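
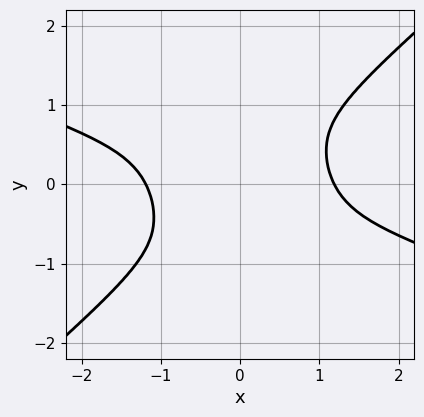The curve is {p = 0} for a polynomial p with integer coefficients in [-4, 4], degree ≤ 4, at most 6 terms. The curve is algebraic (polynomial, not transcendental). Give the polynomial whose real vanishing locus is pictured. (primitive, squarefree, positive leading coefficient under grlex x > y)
x^4 + 2*x^3*y - 2*x^2*y^2 - 2*y^4 - 2

deg p = 4. No degree-3 curve has this shape.
From the axis intercepts and sections: it misses every integer gridline on the y-axis.
Assembling these constraints gives the stated polynomial.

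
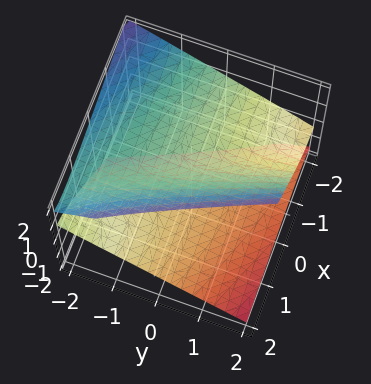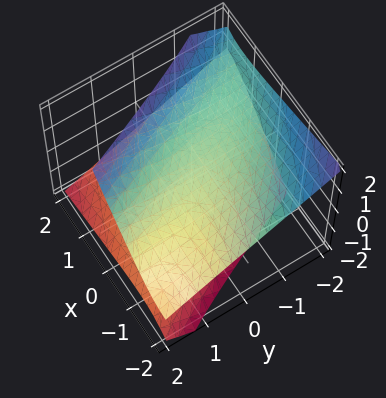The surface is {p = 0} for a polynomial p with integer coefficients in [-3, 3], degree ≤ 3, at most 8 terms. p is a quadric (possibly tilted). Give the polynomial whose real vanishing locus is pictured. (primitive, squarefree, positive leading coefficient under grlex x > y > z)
x^2 + 3*x*y + 3*x*z + y^2 - 3*z^2 + 2

1. I count 2 distinct pieces. Treating them together as one polynomial.
2. The degree is 2 — no degree-1 surface has this shape.
3. From the axis intercepts and sections: the surface avoids every integer x-axis point in the box; it misses every integer gridline on the y-axis.
4. Matching integer coefficients to the picture gives p.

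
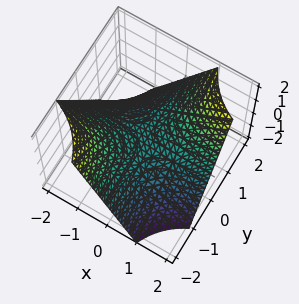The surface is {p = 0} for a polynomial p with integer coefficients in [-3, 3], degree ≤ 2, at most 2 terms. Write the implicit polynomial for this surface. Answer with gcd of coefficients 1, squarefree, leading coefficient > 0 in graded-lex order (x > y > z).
1. Degree: a saddle surface; a quadric, so deg p = 2.
2. Checking where it meets the axes: the visible y-axis segment lies entirely on the surface; one z-axis crossing is at z = 0; every point of the x-axis in the box is on the surface.
3. These observations pin down the coefficients.

x*y - z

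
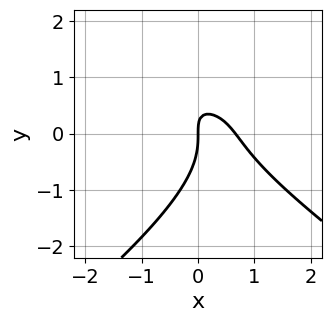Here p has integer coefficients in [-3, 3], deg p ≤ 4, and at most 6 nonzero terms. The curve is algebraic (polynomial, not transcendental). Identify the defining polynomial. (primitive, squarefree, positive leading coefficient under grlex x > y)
x^2*y - 2*y^3 - 3*x^2 - 3*x*y + 2*x

The degree is 3 — no degree-2 curve has this shape.
Against the integer gridlines: it crosses the x-axis at the gridline x = 0; one y-axis crossing is at y = 0.
These observations pin down the coefficients.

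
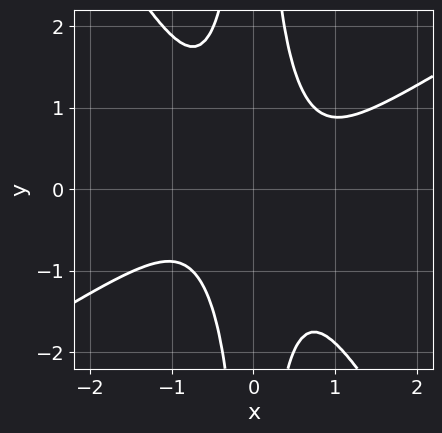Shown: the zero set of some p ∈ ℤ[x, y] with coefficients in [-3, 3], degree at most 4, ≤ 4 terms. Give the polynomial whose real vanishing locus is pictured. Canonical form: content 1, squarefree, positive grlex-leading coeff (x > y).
3*x^4 - 3*x^3*y - 3*x^2*y^2 + 2

1. Degree: the shape is more complex than any degree-3 curve, so deg p = 4.
2. Checking where it meets the axes: the curve avoids every integer x-axis point in the box; it misses every integer gridline on the y-axis.
3. Together with the visible shape, these determine p as stated.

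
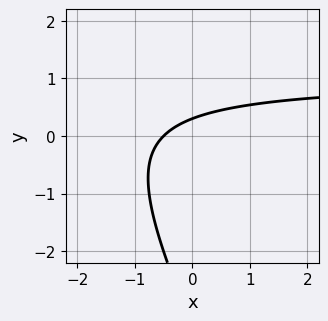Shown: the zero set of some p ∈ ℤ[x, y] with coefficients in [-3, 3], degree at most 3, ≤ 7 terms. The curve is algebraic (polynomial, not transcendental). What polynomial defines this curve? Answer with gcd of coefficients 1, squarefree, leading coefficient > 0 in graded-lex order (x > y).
1. The degree is 2 — the shape is more complex than any degree-1 curve.
2. The integer polynomial consistent with all of this is the stated p.

2*x*y + y^2 - 2*x + 3*y - 1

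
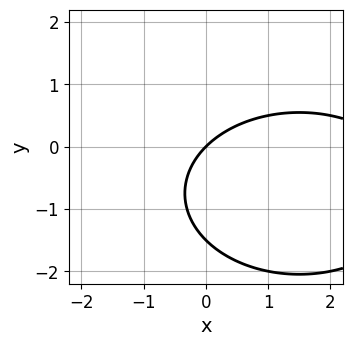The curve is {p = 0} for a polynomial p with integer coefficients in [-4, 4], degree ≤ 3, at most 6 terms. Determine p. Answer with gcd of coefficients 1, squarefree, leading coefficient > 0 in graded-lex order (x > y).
x^2 + 2*y^2 - 3*x + 3*y

(a) The degree is 2 — the shape is more complex than any degree-1 curve.
(b) From the axis intercepts and sections: it meets the y-axis at y = 0 (among the integer gridlines); it meets the x-axis at x = 0 (among the integer gridlines).
(c) Fitting integer coefficients to these (and the overall shape) gives p.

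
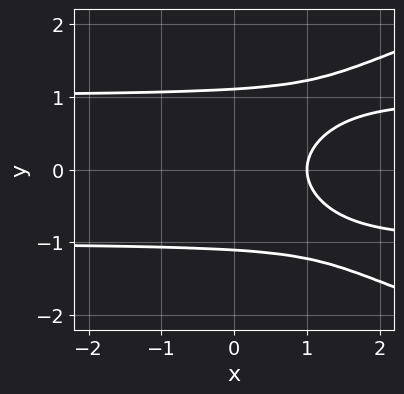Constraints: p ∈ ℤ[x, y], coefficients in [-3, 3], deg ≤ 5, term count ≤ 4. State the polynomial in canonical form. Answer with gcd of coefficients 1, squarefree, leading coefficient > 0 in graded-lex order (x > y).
deg p = 4.
Symmetries: it's symmetric under y → −y, forcing even powers of y.
From the axis intercepts and sections: it meets the x-axis at x = 1 (among the integer gridlines).
Solving for integer coefficients yields p as stated.

2*y^4 - 3*x*y^2 + 3*x - 3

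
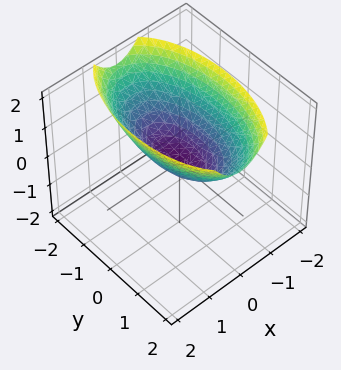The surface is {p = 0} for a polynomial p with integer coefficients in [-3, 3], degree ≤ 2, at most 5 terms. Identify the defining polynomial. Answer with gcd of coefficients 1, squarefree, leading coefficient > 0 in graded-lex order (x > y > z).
3*x^2 + y^2 - 3*z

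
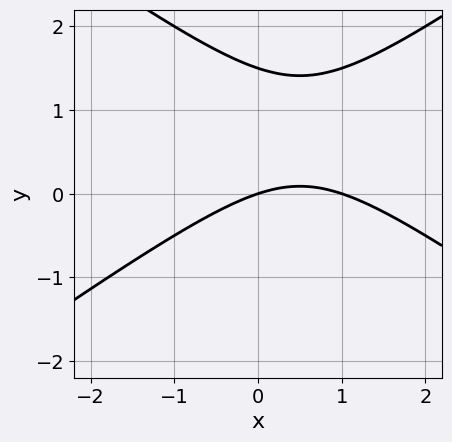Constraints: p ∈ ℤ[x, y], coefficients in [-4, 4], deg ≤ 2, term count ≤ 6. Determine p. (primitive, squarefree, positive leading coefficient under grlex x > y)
The degree is 2 — no degree-1 curve has this shape.
Observable constraints: it meets the y-axis at y = 0 (among the integer gridlines); the x-axis gridline crossings are at x ∈ {0, 1}.
Assembling these constraints gives the stated polynomial.

x^2 - 2*y^2 - x + 3*y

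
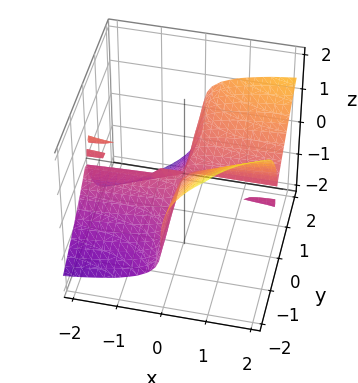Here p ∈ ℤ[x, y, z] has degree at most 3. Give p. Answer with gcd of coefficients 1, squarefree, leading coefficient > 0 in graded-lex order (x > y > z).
(a) Degree: a generic line meets the surface in up to 3 points, so deg p = 3.
(b) From the axis intercepts and sections: every point of the y-axis in the box is on the surface; the visible x-axis segment lies entirely on the surface; one z-axis crossing is at z = 0.
(c) Together with the visible shape, these determine p as stated.

x*y^2 - x*y*z - z^3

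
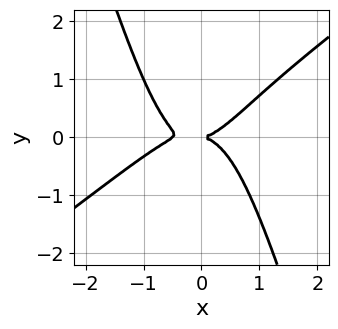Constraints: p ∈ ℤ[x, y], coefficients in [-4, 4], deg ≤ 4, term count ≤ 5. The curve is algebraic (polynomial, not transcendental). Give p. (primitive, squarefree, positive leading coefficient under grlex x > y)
1. Degree: the shape is more complex than any degree-3 curve, so deg p = 4.
2. From the axis intercepts and sections: one x-axis crossing is at x = 0; it crosses the y-axis at the gridline y = 0.
3. These observations pin down the coefficients.

2*x^4 - 2*x^3*y - x^2*y^2 + x^3 - 2*y^2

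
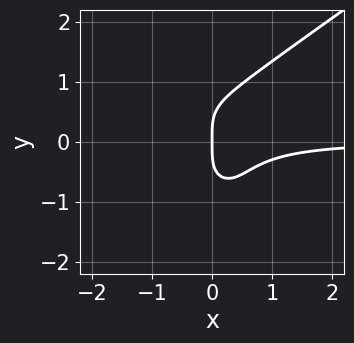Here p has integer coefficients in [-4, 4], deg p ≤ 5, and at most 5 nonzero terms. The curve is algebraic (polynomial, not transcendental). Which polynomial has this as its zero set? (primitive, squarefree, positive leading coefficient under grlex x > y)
x^3*y - x^2*y^2 - y^4 + 2*x^2*y + x

First, the degree is 4 — no degree-3 curve has this shape.
Then, reading off the gridlines: one y-axis crossing is at y = 0; it crosses the x-axis at the gridline x = 0.
Finally, matching integer coefficients to the picture gives p.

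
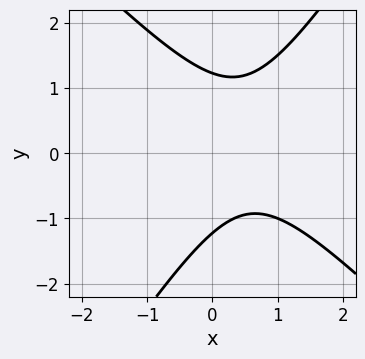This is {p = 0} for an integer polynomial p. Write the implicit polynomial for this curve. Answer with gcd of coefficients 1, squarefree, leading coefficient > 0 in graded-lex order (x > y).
(a) The degree is 2 — no degree-1 curve has this shape.
(b) Checking where it meets the axes: no x-intercept at any integer in the box.
(c) Matching integer coefficients to the picture gives p.

3*x^2 + x*y - 2*y^2 - 3*x + 3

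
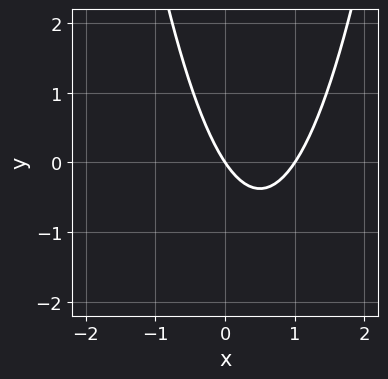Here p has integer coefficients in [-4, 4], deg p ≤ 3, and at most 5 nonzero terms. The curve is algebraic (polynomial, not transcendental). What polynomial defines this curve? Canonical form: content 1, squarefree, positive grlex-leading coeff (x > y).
First, the degree is 2 — the shape is more complex than any degree-1 curve.
Then, observable constraints: the x-axis gridline crossings are at x ∈ {0, 1}; it crosses the y-axis at the gridline y = 0.
Finally, together with the visible shape, these determine p as stated.

3*x^2 - 3*x - 2*y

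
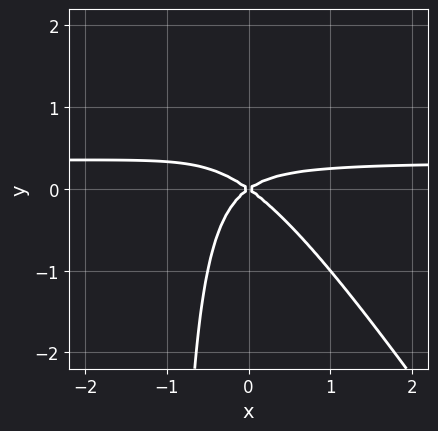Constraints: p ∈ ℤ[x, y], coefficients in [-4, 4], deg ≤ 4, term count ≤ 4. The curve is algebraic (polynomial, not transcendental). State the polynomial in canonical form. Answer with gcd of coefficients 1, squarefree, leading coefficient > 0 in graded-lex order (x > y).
3*x^2*y + 2*x*y^2 - x^2 + 2*y^2

1. deg p = 3. No degree-2 curve has this shape.
2. Observable constraints: it crosses the x-axis at the gridline x = 0; it meets the y-axis at y = 0 (among the integer gridlines).
3. Fitting integer coefficients to these (and the overall shape) gives p.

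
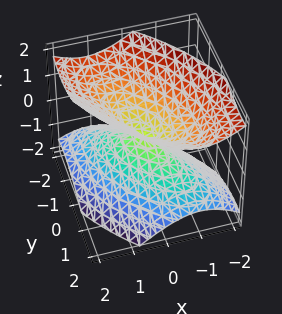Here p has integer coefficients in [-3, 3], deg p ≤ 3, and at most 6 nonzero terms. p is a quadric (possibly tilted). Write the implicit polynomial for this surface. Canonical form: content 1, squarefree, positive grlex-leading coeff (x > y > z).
3*x^2 + 3*x*y + 2*y^2 - 3*z^2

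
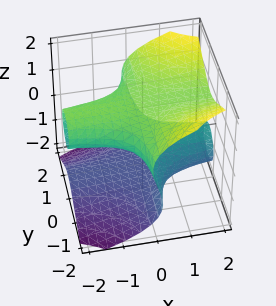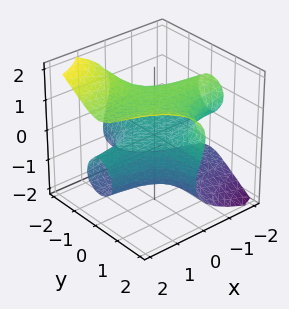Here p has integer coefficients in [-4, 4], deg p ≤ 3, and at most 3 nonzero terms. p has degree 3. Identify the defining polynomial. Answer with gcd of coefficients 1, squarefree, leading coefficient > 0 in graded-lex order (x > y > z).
2*x*y^2 - 2*z^3 + 3*z

First, deg p = 3. No degree-2 surface has this shape.
Next, reading off the gridlines: every point of the y-axis in the box is on the surface; one z-axis crossing is at z = 0.
Finally, matching integer coefficients to the picture gives p. Check: (2, 0, 0) on the x-axis lies on the surface, and p(2, 0, 0) = 0. ✓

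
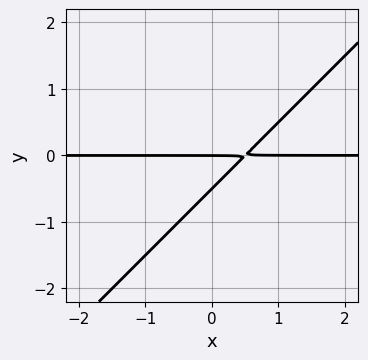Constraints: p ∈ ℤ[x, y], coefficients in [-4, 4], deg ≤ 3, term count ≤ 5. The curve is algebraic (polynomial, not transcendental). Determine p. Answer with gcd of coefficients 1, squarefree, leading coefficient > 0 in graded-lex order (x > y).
First, degree: a generic line meets the curve in up to 2 points, so deg p = 2.
Next, reading off the gridlines: the visible x-axis segment lies entirely on the curve; it meets the y-axis at y = 0 (among the integer gridlines).
Finally, the integer polynomial consistent with all of this is the stated p.

2*x*y - 2*y^2 - y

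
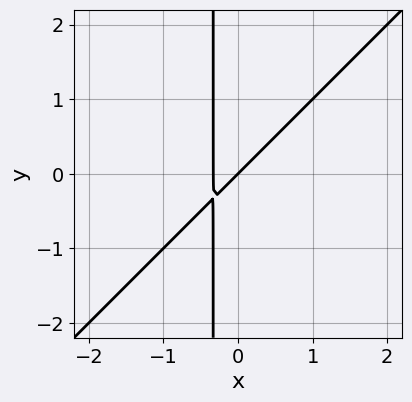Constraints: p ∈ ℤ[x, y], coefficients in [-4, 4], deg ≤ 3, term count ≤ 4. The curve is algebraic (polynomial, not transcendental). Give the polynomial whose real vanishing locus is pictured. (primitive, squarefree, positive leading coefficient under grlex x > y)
3*x^2 - 3*x*y + x - y

First, degree: the shape is more complex than any degree-1 curve, so deg p = 2.
Then, from the axis intercepts and sections: it meets the x-axis at x = 0 (among the integer gridlines); it meets the y-axis at y = 0 (among the integer gridlines).
Finally, assembling these constraints gives the stated polynomial.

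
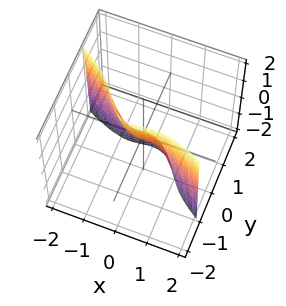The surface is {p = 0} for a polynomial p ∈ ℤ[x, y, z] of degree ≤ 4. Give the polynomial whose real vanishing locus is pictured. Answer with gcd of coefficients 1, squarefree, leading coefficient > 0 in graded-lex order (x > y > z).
2*x^3 + 3*x^2*y + 3*y^3 + y + z

Degree: no degree-2 surface has this shape, so deg p = 3.
Observable constraints: it crosses the y-axis at the gridline y = 0; one x-axis crossing is at x = 0; it meets the z-axis at z = 0 (among the integer gridlines).
Assembling these constraints gives the stated polynomial.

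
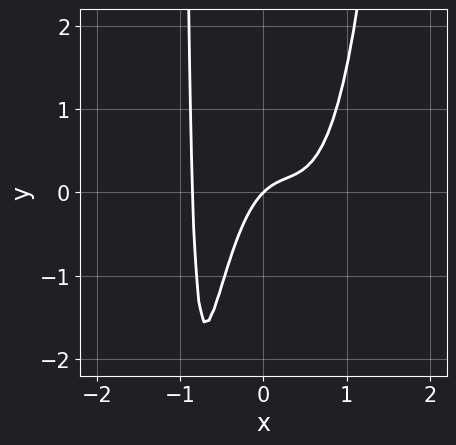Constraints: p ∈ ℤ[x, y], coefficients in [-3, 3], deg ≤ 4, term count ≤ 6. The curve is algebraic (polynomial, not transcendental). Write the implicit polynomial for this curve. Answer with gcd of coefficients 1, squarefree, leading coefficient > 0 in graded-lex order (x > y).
3*x^4 - x^2 - x*y + x - y

(a) deg p = 4. No degree-3 curve has this shape.
(b) Reading off the gridlines: it crosses the y-axis at the gridline y = 0; it crosses the x-axis at the gridline x = 0.
(c) The integer polynomial consistent with all of this is the stated p.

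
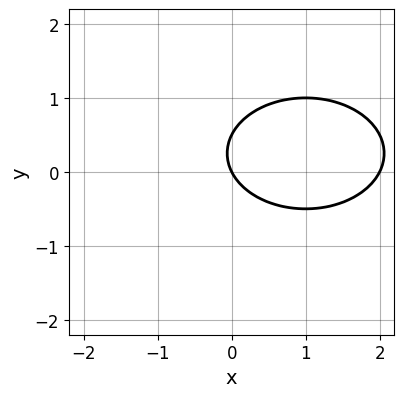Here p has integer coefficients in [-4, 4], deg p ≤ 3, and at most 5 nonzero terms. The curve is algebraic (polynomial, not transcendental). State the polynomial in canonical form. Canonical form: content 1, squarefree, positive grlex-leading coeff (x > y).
x^2 + 2*y^2 - 2*x - y

1. Degree: a generic line meets the curve in up to 2 points, so deg p = 2.
2. Checking where it meets the axes: it crosses the y-axis at the gridline y = 0; among the integer gridlines, it crosses the x-axis at x ∈ {0, 2}.
3. Solving for integer coefficients yields p as stated.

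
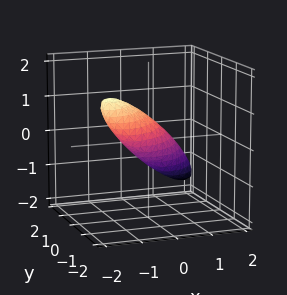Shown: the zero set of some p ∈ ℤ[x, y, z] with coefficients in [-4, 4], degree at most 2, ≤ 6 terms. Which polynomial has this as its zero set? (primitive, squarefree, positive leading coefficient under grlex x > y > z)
2*x^2 - 2*x*y + 3*x*z + 2*y^2 + 2*z^2 - 1

1. deg p = 2. No degree-1 surface has this shape.
2. Solving for integer coefficients yields p as stated.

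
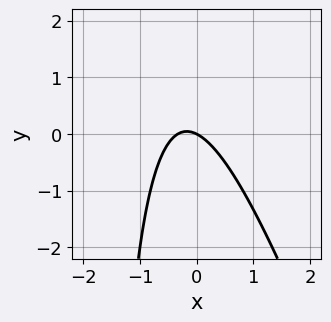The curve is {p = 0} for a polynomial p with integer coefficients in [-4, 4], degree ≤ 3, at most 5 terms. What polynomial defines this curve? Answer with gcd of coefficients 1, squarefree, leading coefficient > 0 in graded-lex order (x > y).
1. The degree is 2 — a generic line meets the curve in up to 2 points.
2. Reading off the gridlines: it crosses the x-axis at the gridline x = 0; it meets the y-axis at y = 0 (among the integer gridlines).
3. These observations pin down the coefficients.

3*x^2 + x*y + x + 2*y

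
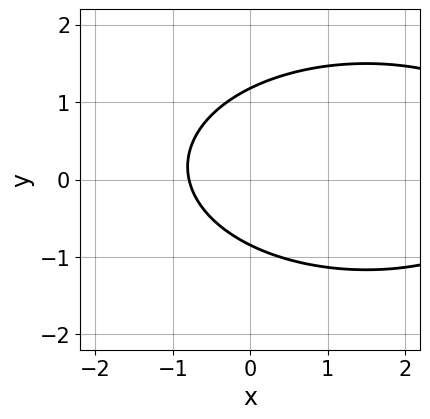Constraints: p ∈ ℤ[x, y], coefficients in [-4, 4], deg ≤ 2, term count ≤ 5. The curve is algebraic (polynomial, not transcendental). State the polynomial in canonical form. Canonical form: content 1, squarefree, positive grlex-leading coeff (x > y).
x^2 + 3*y^2 - 3*x - y - 3

First, the degree is 2 — no degree-1 curve has this shape.
Finally, the integer polynomial consistent with all of this is the stated p.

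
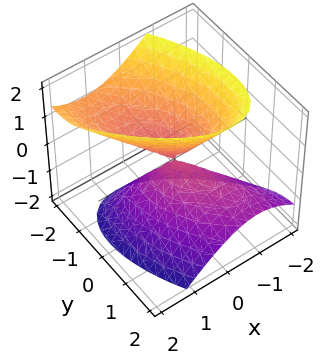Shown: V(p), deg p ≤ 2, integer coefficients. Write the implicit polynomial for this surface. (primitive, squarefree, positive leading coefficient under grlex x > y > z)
3*x^2 + 3*x*y + 2*y^2 + 2*y*z - 2*z^2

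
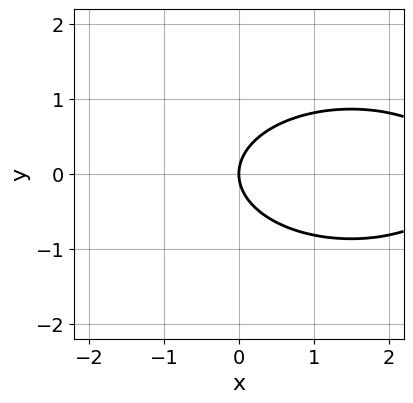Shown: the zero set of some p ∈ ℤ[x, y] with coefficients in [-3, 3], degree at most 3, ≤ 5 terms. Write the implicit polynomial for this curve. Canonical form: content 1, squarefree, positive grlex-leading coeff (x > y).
x^2 + 3*y^2 - 3*x

Degree: the shape is more complex than any degree-1 curve, so deg p = 2.
Symmetries: it's symmetric under y → −y, forcing even powers of y.
From the axis intercepts and sections: it crosses the y-axis at the gridline y = 0; it meets the x-axis at x = 0 (among the integer gridlines).
Matching integer coefficients to the picture gives p.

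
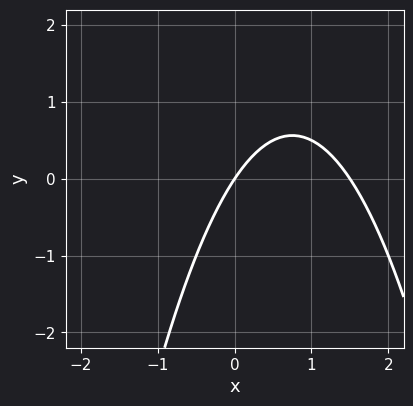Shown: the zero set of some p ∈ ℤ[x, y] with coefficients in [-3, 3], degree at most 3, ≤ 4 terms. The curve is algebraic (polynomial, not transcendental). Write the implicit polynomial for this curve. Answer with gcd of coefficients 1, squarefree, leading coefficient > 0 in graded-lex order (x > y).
2*x^2 - 3*x + 2*y

First, the degree is 2 — the shape is more complex than any degree-1 curve.
Then, against the integer gridlines: one y-axis crossing is at y = 0; one x-axis crossing is at x = 0.
Finally, these observations pin down the coefficients.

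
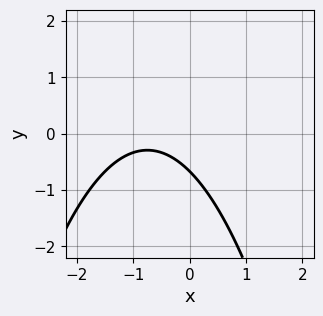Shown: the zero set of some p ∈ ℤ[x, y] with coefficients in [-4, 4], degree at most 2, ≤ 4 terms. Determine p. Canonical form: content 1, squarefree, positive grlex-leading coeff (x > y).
1. The degree is 2 — a generic line meets the curve in up to 2 points.
2. From the axis intercepts and sections: it misses every integer gridline on the x-axis.
3. The integer polynomial consistent with all of this is the stated p.

2*x^2 + 3*x + 3*y + 2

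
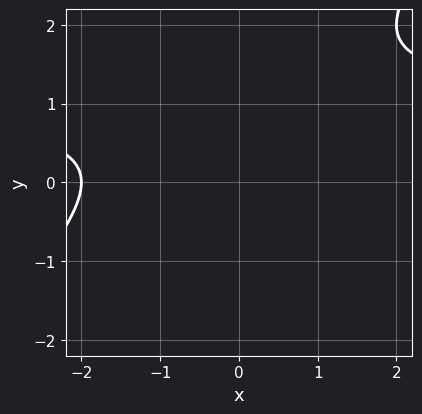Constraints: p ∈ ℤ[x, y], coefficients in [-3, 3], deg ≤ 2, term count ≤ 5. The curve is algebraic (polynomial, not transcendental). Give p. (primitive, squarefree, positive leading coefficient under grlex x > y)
x*y - y^2 - x + 2*y - 2

First, deg p = 2. No degree-1 curve has this shape.
Then, against the integer gridlines: the curve avoids every integer y-axis point in the box; it meets the x-axis at x = -2 (among the integer gridlines).
Finally, assembling these constraints gives the stated polynomial.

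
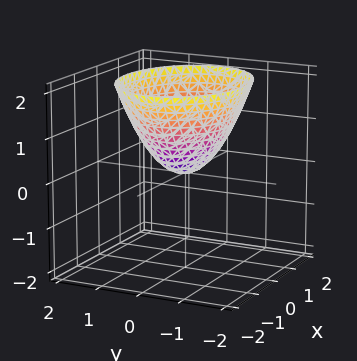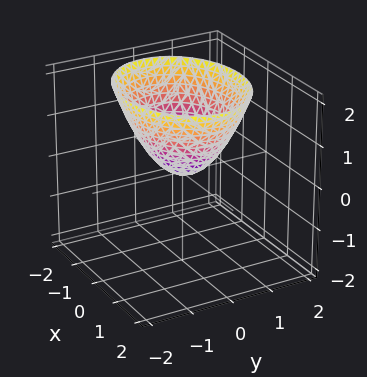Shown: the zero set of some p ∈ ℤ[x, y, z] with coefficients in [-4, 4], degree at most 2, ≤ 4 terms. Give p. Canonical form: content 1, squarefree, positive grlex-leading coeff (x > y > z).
(a) The degree is 2 — a paraboloid; a quadric.
(b) Symmetries: the x ↦ −x reflection is a symmetry, so x appears only in even powers; mirror symmetry y ↦ −y ⇒ only even powers of y.
(c) Checking where it meets the axes: it crosses the z-axis at the gridline z = 0; it meets the x-axis at x = 0 (among the integer gridlines); it crosses the y-axis at the gridline y = 0.
(d) Matching integer coefficients to the picture gives p.

2*x^2 + 3*y^2 - 3*z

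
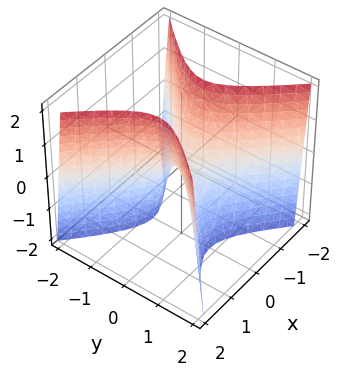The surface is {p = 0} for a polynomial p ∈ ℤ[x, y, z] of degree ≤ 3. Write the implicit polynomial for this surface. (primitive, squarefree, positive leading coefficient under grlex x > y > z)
deg p = 2. A hyperbolic paraboloid; a quadric.
Symmetries: mirror symmetry x ↦ −x ⇒ only even powers of x; mirror symmetry y ↦ −y ⇒ only even powers of y.
From the axis intercepts and sections: it meets the y-axis at y = 0 (among the integer gridlines); it meets the x-axis at x = 0 (among the integer gridlines).
The integer polynomial consistent with all of this is the stated p.

3*x^2 - 3*y^2 - z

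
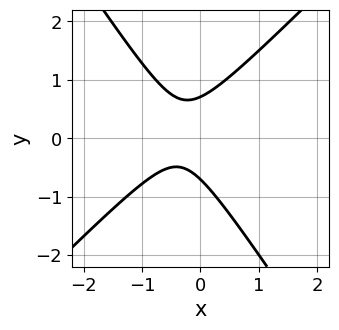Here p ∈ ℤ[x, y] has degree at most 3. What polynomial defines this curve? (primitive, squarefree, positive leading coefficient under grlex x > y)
3*x^2 - x*y - 2*y^2 + 2*x + 1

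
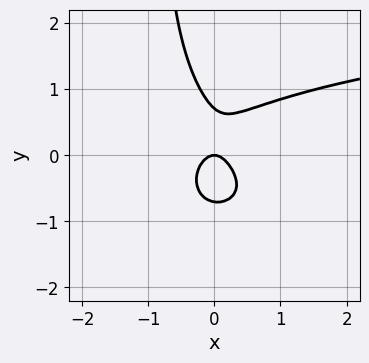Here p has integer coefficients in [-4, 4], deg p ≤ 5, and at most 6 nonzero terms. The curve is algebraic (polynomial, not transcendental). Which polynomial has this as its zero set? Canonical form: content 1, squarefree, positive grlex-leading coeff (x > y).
2*x*y^3 + 2*x*y^2 + 2*y^3 - 3*x^2 - y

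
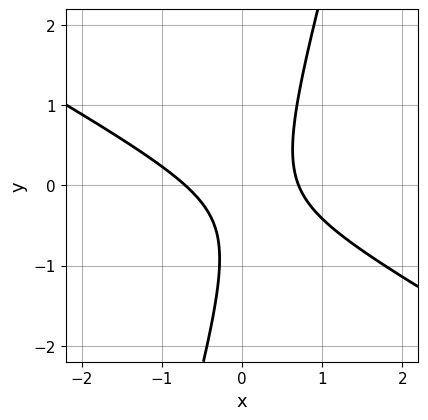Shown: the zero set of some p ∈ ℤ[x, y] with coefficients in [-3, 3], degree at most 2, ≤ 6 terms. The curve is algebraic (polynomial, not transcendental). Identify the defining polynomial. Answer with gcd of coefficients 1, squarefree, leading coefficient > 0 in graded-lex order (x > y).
2*x^2 + 3*x*y - y^2 - y - 1

(a) Degree: the shape is more complex than any degree-1 curve, so deg p = 2.
(b) Checking where it meets the axes: the curve avoids every integer y-axis point in the box.
(c) Fitting integer coefficients to these (and the overall shape) gives p.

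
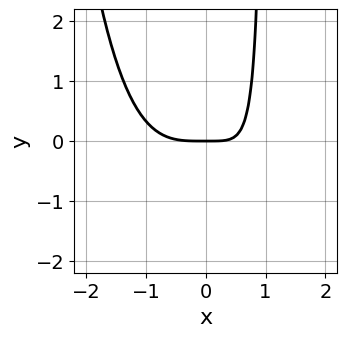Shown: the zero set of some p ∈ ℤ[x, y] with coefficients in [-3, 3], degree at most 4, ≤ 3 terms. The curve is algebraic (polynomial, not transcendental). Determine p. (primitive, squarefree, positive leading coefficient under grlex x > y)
First, deg p = 4. No degree-3 curve has this shape.
Next, against the integer gridlines: it crosses the y-axis at the gridline y = 0; it meets the x-axis at x = 0 (among the integer gridlines).
Finally, assembling these constraints gives the stated polynomial.

2*x^4 + 3*x*y - 3*y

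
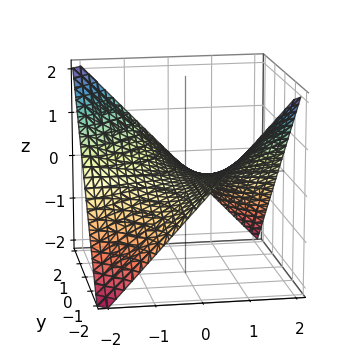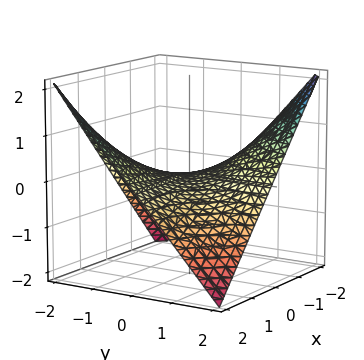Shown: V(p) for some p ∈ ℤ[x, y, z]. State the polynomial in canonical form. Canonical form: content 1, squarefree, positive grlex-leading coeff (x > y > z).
x*y + 2*z

deg p = 2. A saddle surface; a quadric.
From the axis intercepts and sections: every point of the x-axis in the box is on the surface; every point of the y-axis in the box is on the surface; one z-axis crossing is at z = 0.
The integer polynomial consistent with all of this is the stated p.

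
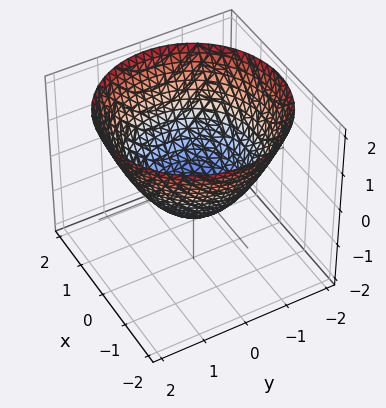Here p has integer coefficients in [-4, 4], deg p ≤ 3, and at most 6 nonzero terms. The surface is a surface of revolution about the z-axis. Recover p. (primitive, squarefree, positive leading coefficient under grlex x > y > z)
The degree is 2 — the shape is more complex than any degree-1 surface.
Symmetry: every cross-section ⟂ z is a circle, so x, y appear only via x² + y².
Reading off the gridlines: the y-axis gridline crossings are at y ∈ {-1, 1}; among the integer gridlines, it crosses the x-axis at x ∈ {-1, 1}; a circular section at z = 1 has radius between 1 and 2.
Putting this together gives p.

2*x^2 + 2*y^2 - 3*z - 2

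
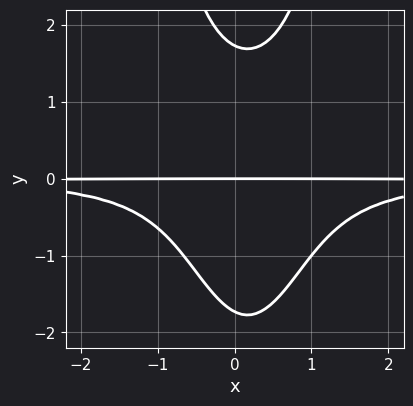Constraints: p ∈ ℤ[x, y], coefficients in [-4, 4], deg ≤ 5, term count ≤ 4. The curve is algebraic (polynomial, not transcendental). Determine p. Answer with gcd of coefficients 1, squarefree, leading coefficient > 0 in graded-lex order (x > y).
3*x^2*y^2 - x*y^2 - y^3 + 3*y

(a) Degree: a generic line meets the curve in up to 4 points, so deg p = 4.
(b) Reading off the gridlines: it crosses the y-axis at the gridline y = 0; the visible x-axis segment lies entirely on the curve.
(c) Assembling these constraints gives the stated polynomial.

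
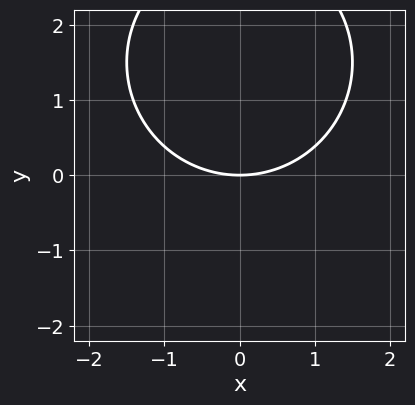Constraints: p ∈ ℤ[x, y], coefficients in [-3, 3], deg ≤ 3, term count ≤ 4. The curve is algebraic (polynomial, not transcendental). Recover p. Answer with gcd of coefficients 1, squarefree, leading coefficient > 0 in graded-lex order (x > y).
deg p = 2. A generic line meets the curve in up to 2 points.
Symmetries: the x ↦ −x reflection is a symmetry, so x appears only in even powers.
Checking where it meets the axes: it crosses the y-axis at the gridline y = 0; it crosses the x-axis at the gridline x = 0.
Putting this together gives p.

x^2 + y^2 - 3*y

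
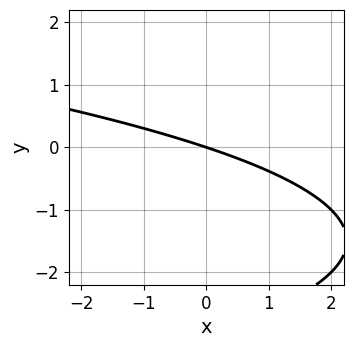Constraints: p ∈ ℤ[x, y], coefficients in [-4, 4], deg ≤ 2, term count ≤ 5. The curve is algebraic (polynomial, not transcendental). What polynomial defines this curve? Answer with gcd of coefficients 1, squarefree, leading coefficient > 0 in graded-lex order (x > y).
y^2 + x + 3*y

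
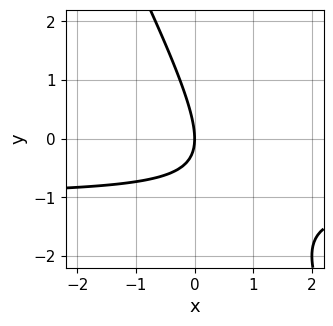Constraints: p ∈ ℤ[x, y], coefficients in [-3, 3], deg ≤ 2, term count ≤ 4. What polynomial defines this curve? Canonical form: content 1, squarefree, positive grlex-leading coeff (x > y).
2*x*y + y^2 + 2*x

First, degree: a generic line meets the curve in up to 2 points, so deg p = 2.
Next, against the integer gridlines: one y-axis crossing is at y = 0; one x-axis crossing is at x = 0.
Finally, together with the visible shape, these determine p as stated.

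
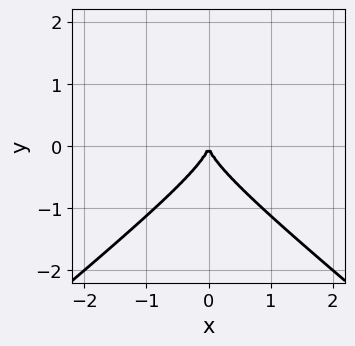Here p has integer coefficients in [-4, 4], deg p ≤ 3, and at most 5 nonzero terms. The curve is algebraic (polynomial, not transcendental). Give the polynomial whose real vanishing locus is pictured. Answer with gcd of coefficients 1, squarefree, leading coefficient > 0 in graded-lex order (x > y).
1. Degree: no degree-2 curve has this shape, so deg p = 3.
2. Symmetries: mirror symmetry x ↦ −x ⇒ only even powers of x.
3. Observable constraints: it meets the y-axis at y = 0 (among the integer gridlines); it meets the x-axis at x = 0 (among the integer gridlines).
4. Together with the visible shape, these determine p as stated.

2*x^2*y - 3*y^3 - 2*x^2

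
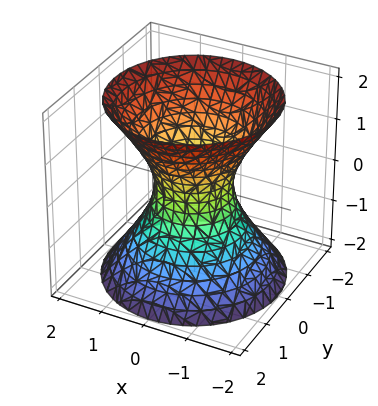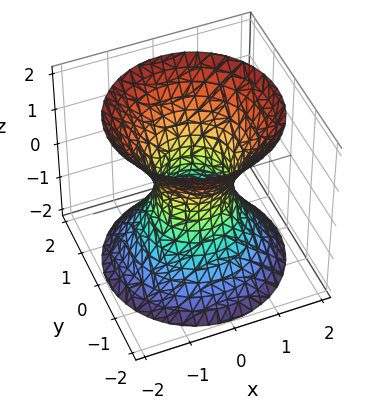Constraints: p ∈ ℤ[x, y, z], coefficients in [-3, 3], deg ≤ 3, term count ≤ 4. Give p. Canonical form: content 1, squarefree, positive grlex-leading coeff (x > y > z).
3*x^2 + 3*y^2 - 2*z^2 - 2

1. deg p = 2. An hourglass — one-sheet hyperboloid; a quadric.
2. Symmetries: the z ↦ −z reflection is a symmetry, so z appears only in even powers; rotational symmetry about the z-axis ⇒ p depends on x, y only through x² + y².
3. From the visible intercepts: a circular section at z = -1 has radius between 1 and 2; it misses every integer gridline on the z-axis.
4. Solving for integer coefficients yields p as stated.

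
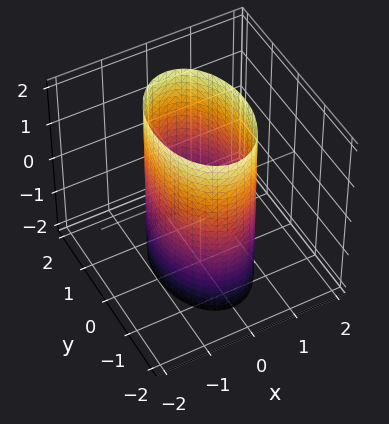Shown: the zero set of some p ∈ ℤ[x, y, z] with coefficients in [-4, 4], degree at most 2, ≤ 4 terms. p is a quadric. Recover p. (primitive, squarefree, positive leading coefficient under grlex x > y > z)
2*x^2 + y^2 - 2

(a) Degree: constant cross-section along one axis; a quadric, so deg p = 2.
(b) Symmetries: it's symmetric under x → −x, forcing even powers of x; it's symmetric under y → −y, forcing even powers of y; mirror symmetry z ↦ −z ⇒ only even powers of z.
(c) Against the integer gridlines: the surface avoids every integer z-axis point in the box; the x-axis gridline crossings are at x ∈ {-1, 1}.
(d) Assembling these constraints gives the stated polynomial.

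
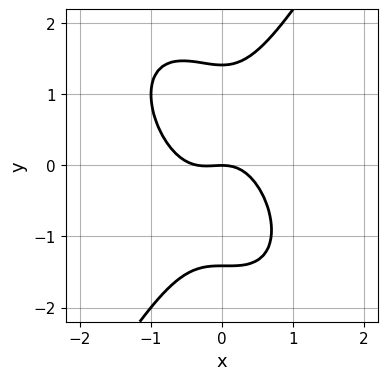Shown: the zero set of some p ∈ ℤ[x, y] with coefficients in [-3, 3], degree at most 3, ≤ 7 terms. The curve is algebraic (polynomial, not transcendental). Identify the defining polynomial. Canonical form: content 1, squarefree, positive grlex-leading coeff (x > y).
(a) deg p = 3.
(b) From the visible intercepts: it crosses the x-axis at the gridline x = 0; it crosses the y-axis at the gridline y = 0.
(c) Assembling these constraints gives the stated polynomial.

3*x^3 + x^2*y - y^3 + x^2 + 2*y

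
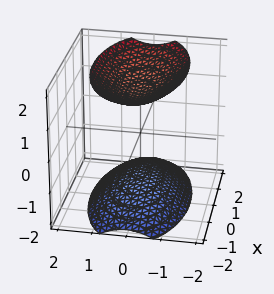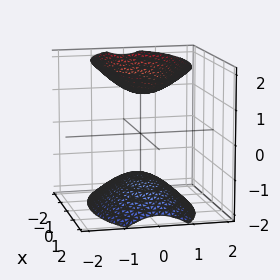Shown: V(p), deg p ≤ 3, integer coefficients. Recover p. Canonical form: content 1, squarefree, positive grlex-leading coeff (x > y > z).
x^2 + 3*y^2 - 2*z^2 + 3

There are 2 components.
deg p = 2.
Symmetries: it's symmetric under z → −z, forcing even powers of z; mirror symmetry x ↦ −x ⇒ only even powers of x; it's symmetric under y → −y, forcing even powers of y.
Checking where it meets the axes: it misses every integer gridline on the y-axis; it misses every integer gridline on the x-axis.
These observations pin down the coefficients.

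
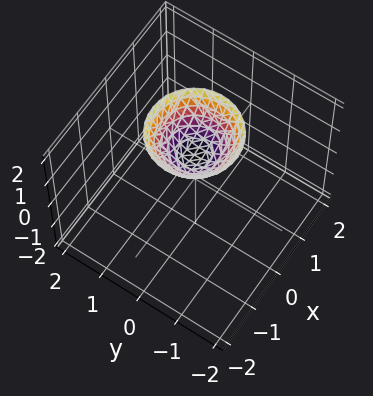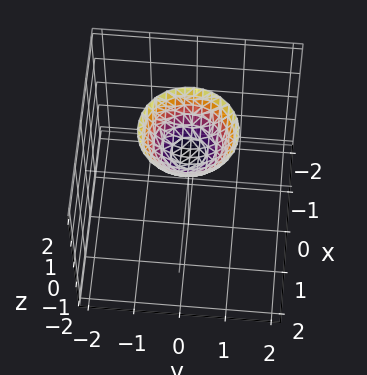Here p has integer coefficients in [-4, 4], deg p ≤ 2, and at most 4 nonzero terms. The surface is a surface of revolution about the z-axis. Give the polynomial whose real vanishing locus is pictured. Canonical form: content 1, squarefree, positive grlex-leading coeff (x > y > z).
x^2 + y^2 - z + 1

deg p = 2.
Symmetries: rotational symmetry about the z-axis ⇒ p depends on x, y only through x² + y².
Checking where it meets the axes: it misses every integer gridline on the x-axis; no y-intercept at any integer in the box; one z-axis crossing is at z = 1; a circular section at z = 2 has radius exactly 1.
These observations pin down the coefficients.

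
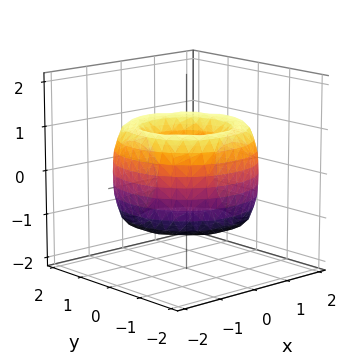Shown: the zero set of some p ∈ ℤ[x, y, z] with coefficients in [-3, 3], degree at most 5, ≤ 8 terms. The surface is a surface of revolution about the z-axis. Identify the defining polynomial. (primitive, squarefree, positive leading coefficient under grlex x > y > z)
1. Degree: no degree-3 surface has this shape, so deg p = 4.
2. Symmetries: the z-axis is an axis of rotation, so x and y enter only as x² + y².
3. From the visible intercepts: a circular section at z = 0 has radius between 0 and 1; it misses every integer gridline on the z-axis.
4. Putting this together gives p.

x^4 + 2*x^2*y^2 + y^4 - 3*x^2 - 3*y^2 + z^2 + 1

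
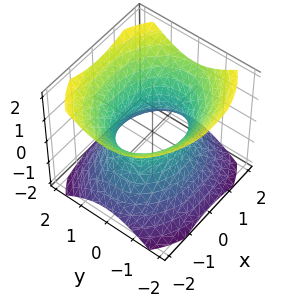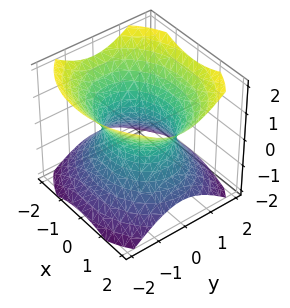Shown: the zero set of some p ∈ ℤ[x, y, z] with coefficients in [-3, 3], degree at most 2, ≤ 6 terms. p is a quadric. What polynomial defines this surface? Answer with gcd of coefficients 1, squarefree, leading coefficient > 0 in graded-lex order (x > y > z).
2*x^2 + 3*y^2 - 3*z^2 - 3

deg p = 2. An hourglass — one-sheet hyperboloid; a quadric.
Symmetries: the x ↦ −x reflection is a symmetry, so x appears only in even powers; the z ↦ −z reflection is a symmetry, so z appears only in even powers; mirror symmetry y ↦ −y ⇒ only even powers of y.
Observable constraints: among the integer gridlines, it crosses the y-axis at y ∈ {-1, 1}; no z-intercept at any integer in the box.
Assembling these constraints gives the stated polynomial.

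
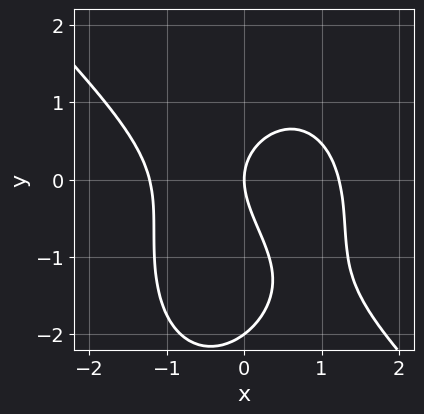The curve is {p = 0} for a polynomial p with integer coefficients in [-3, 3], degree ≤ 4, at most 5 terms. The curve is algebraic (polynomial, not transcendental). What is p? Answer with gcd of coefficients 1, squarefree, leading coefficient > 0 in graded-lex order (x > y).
2*x^3 + x^2*y + y^3 + 2*y^2 - 3*x

1. The degree is 3 — no degree-2 curve has this shape.
2. From the axis intercepts and sections: the y-axis gridline crossings are at y ∈ {-2, 0}; it crosses the x-axis at the gridline x = 0.
3. These observations pin down the coefficients.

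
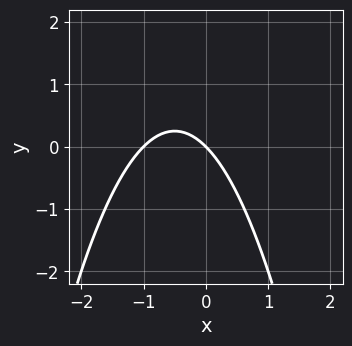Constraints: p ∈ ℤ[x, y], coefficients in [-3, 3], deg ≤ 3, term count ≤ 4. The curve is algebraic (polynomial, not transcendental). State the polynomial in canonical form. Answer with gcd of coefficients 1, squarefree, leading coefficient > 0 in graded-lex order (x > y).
First, degree: a generic line meets the curve in up to 2 points, so deg p = 2.
Next, from the axis intercepts and sections: among the integer gridlines, it crosses the x-axis at x ∈ {-1, 0}; it crosses the y-axis at the gridline y = 0.
Finally, fitting integer coefficients to these (and the overall shape) gives p.

x^2 + x + y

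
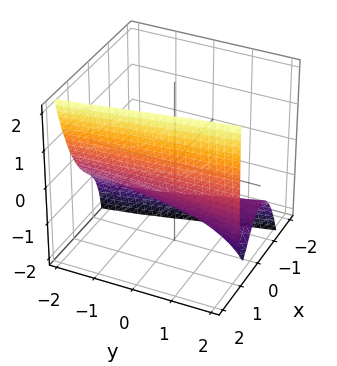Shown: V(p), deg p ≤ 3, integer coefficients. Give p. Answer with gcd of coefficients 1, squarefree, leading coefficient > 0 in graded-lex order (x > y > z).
3*x^3 + x*y*z - 2*z - 2

First, degree: a generic line meets the surface in up to 3 points, so deg p = 3.
Then, from the visible intercepts: it misses every integer gridline on the y-axis; one z-axis crossing is at z = -1.
Finally, putting this together gives p.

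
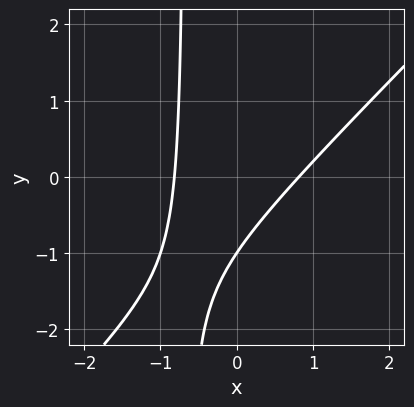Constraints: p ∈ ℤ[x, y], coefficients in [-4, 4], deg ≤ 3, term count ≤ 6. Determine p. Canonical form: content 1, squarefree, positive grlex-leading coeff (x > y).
1. Degree: the shape is more complex than any degree-1 curve, so deg p = 2.
2. Reading off the gridlines: it meets the y-axis at y = -1 (among the integer gridlines).
3. The integer polynomial consistent with all of this is the stated p.

3*x^2 - 3*x*y - 2*y - 2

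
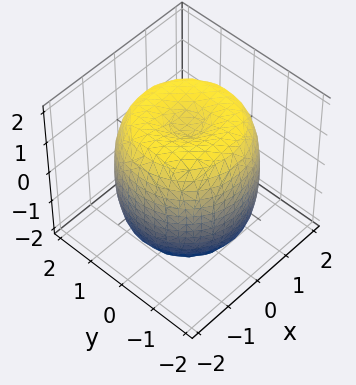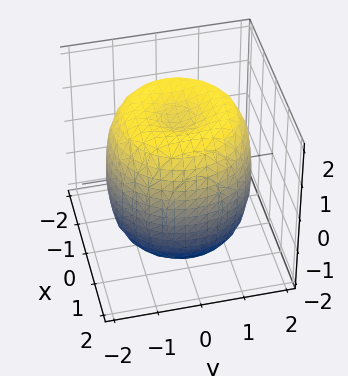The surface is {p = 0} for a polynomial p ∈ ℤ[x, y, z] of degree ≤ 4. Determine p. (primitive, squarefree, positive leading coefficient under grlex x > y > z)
deg p = 4.
Symmetries: the z-axis is an axis of rotation, so x and y enter only as x² + y².
Observable constraints: a circular section at z = -1 has radius between 1 and 2.
Matching integer coefficients to the picture gives p.

x^4 + 2*x^2*y^2 + y^4 - 2*x^2 - 2*y^2 + z^2 - 2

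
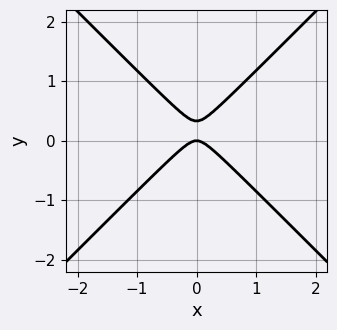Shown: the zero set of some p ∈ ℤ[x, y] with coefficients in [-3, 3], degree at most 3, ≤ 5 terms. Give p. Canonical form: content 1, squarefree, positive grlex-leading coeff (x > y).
First, deg p = 2.
Next, symmetries: it's symmetric under x → −x, forcing even powers of x.
Then, reading off the gridlines: one x-axis crossing is at x = 0; one y-axis crossing is at y = 0.
Finally, assembling these constraints gives the stated polynomial.

3*x^2 - 3*y^2 + y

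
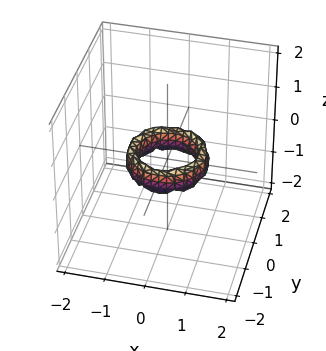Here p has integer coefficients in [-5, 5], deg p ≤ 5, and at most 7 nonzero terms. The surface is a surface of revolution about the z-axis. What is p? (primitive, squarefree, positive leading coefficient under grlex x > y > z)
2*x^4 + 4*x^2*y^2 + 2*y^4 - 3*x^2 - 3*y^2 + z^2 + 1

First, the degree is 4 — no degree-3 surface has this shape.
Then, symmetries: rotational symmetry about the z-axis ⇒ p depends on x, y only through x² + y².
Next, reading off the gridlines: the x-axis gridline crossings are at x ∈ {-1, 1}; it misses every integer gridline on the z-axis; a circular section at z = 0 has radius between 0 and 1; among the integer gridlines, it crosses the y-axis at y ∈ {-1, 1}.
Finally, together with the visible shape, these determine p as stated.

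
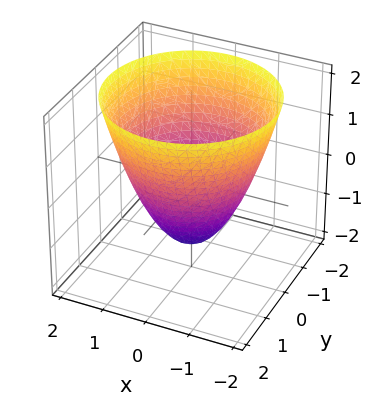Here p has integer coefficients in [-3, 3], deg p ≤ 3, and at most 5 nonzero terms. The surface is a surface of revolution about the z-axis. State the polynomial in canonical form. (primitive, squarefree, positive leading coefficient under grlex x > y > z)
First, the degree is 2 — a generic line meets the surface in up to 2 points.
Next, symmetries: rotational symmetry about the z-axis ⇒ p depends on x, y only through x² + y².
Next, from the axis intercepts and sections: a circular section at z = 0 has radius between 1 and 2.
Finally, the integer polynomial consistent with all of this is the stated p.

2*x^2 + 2*y^2 - 2*z - 3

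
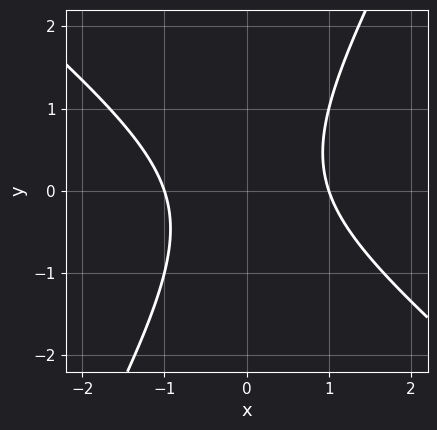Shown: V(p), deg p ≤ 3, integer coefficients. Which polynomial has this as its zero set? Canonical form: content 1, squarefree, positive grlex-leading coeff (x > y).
3*x^2 + 2*x*y - 2*y^2 - 3

The degree is 2 — no degree-1 curve has this shape.
Against the integer gridlines: the x-axis gridline crossings are at x ∈ {-1, 1}; it misses every integer gridline on the y-axis.
These observations pin down the coefficients.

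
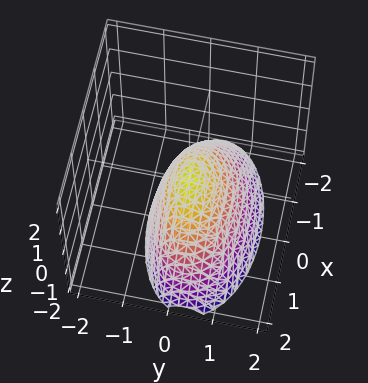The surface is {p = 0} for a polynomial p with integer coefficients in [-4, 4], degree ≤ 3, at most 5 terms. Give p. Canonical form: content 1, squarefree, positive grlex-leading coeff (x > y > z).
x^2 + 3*y^2 + y*z + 2*z

(a) deg p = 2. No degree-1 surface has this shape.
(b) Reading off the gridlines: it meets the x-axis at x = 0 (among the integer gridlines); it crosses the z-axis at the gridline z = 0; it crosses the y-axis at the gridline y = 0.
(c) The integer polynomial consistent with all of this is the stated p.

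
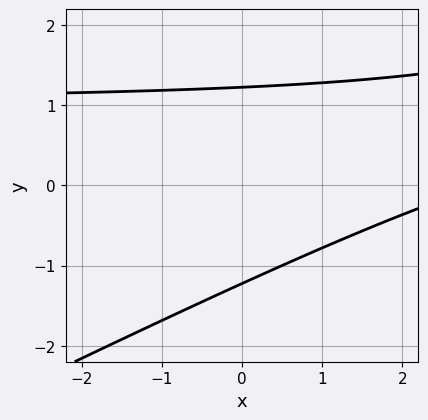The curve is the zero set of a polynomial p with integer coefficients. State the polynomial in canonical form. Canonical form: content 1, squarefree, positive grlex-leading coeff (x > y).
(a) Degree: a generic line meets the curve in up to 2 points, so deg p = 2.
(b) Reading off the gridlines: it misses every integer gridline on the x-axis.
(c) The integer polynomial consistent with all of this is the stated p.

x*y - 2*y^2 - x + 3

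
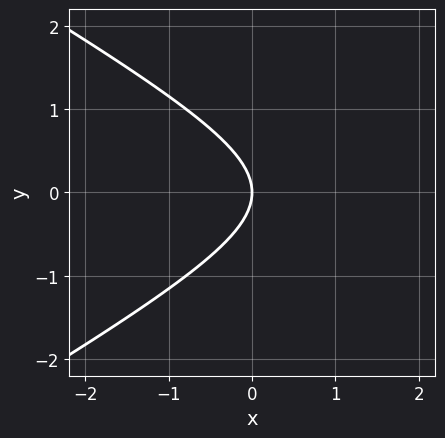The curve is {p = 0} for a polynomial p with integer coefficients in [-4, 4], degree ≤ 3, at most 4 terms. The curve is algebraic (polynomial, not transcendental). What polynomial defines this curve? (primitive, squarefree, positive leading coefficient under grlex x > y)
x^2 - 3*y^2 - 3*x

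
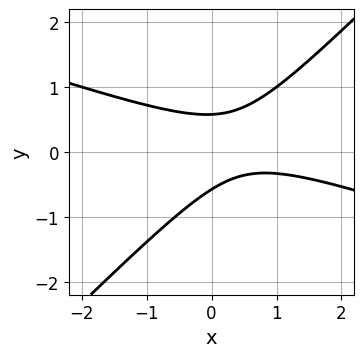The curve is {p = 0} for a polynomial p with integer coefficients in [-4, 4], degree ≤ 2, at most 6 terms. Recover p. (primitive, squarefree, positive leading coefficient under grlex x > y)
(a) deg p = 2.
(b) From the visible intercepts: no x-intercept at any integer in the box.
(c) Putting this together gives p.

x^2 + 2*x*y - 3*y^2 - x + 1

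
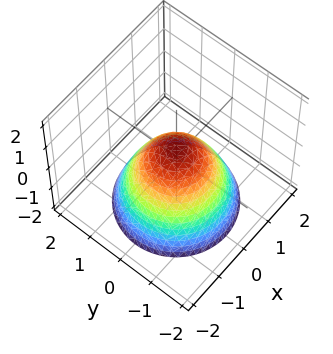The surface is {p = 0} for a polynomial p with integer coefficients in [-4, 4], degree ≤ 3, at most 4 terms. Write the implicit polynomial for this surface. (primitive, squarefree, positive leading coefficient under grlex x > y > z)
(a) The degree is 2 — the shape is more complex than any degree-1 surface.
(b) By symmetry, the z-axis is an axis of rotation, so x and y enter only as x² + y².
(c) From the visible intercepts: a circular section at z = -1 has radius between 1 and 2.
(d) Matching integer coefficients to the picture gives p.

2*x^2 + 2*y^2 + 2*z - 1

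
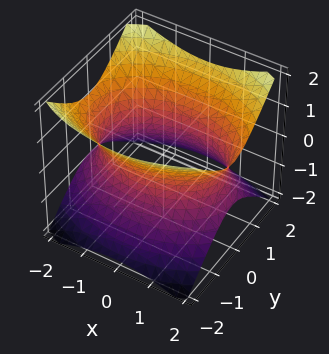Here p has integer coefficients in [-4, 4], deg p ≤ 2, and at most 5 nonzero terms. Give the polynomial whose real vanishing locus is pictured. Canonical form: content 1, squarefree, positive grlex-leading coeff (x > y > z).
1. The degree is 2 — one connected sheet with a waist; a quadric.
2. Symmetries: the y ↦ −y reflection is a symmetry, so y appears only in even powers; it's symmetric under z → −z, forcing even powers of z; it's symmetric under x → −x, forcing even powers of x.
3. Reading off the gridlines: it misses every integer gridline on the z-axis.
4. Putting this together gives p.

x^2 + 2*y^2 - 2*z^2 - 3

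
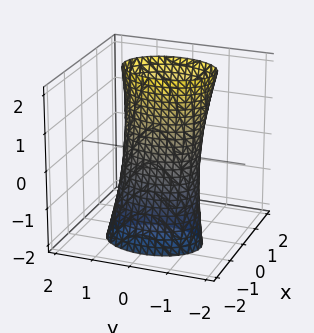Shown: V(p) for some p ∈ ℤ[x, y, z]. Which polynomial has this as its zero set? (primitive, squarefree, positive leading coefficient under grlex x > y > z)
2*x^2 - x*z + y^2 - 1

(a) The degree is 2 — no degree-1 surface has this shape.
(b) From the axis intercepts and sections: no z-intercept at any integer in the box; the y-axis gridline crossings are at y ∈ {-1, 1}.
(c) Together with the visible shape, these determine p as stated.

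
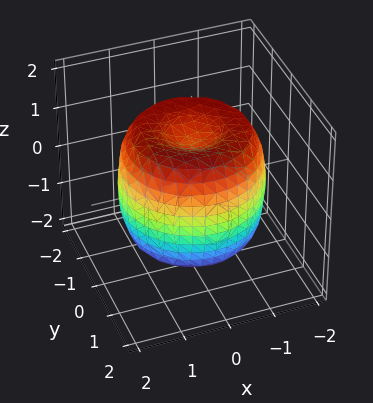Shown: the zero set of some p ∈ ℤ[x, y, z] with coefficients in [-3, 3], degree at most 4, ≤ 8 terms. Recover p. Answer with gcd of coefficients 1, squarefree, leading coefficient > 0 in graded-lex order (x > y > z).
1. The degree is 4 — a generic line meets the surface in up to 4 points.
2. Symmetry: every cross-section ⟂ z is a circle, so x, y appear only via x² + y².
3. Observable constraints: among the integer gridlines, it crosses the z-axis at z ∈ {-1, 1}; a circular section at z = 1 has radius between 1 and 2.
4. Matching integer coefficients to the picture gives p.

x^4 + 2*x^2*y^2 + y^4 - 2*x^2 - 2*y^2 + z^2 - 1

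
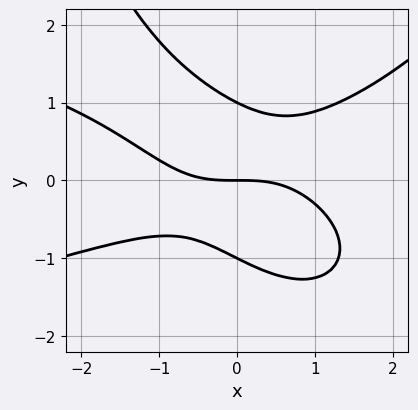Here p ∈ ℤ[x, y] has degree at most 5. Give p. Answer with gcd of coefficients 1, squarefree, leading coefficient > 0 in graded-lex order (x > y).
1. deg p = 4.
2. Reading off the gridlines: the y-axis gridline crossings are at y ∈ {-1, 0, 1}; one x-axis crossing is at x = 0.
3. Assembling these constraints gives the stated polynomial.

x^2*y^2 + x^3 - 3*x*y^2 - 3*y^3 + 3*y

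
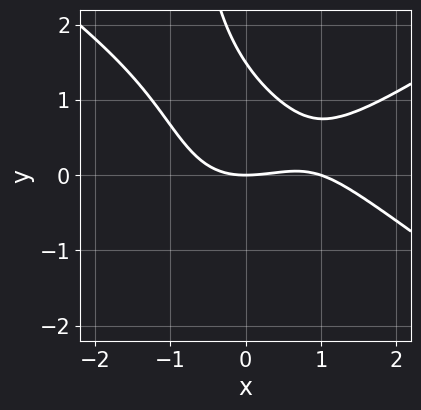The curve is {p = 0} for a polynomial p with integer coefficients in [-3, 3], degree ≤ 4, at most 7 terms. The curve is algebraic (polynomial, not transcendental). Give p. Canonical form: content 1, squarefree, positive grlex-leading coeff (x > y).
x^3 - 2*x*y^2 - x^2 - 2*y^2 + 3*y

(a) The degree is 3 — the shape is more complex than any degree-2 curve.
(b) Against the integer gridlines: among the integer gridlines, it crosses the x-axis at x ∈ {0, 1}; it crosses the y-axis at the gridline y = 0.
(c) These observations pin down the coefficients.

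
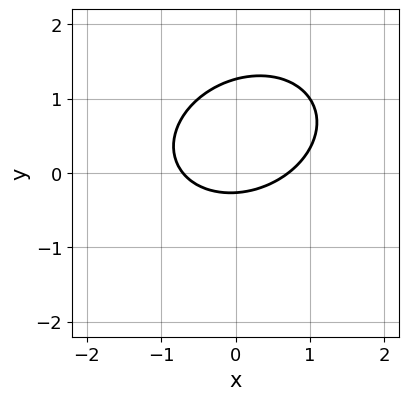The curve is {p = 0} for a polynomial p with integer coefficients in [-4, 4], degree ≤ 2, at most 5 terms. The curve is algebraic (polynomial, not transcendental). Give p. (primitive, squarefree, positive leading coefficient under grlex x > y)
2*x^2 - x*y + 3*y^2 - 3*y - 1

deg p = 2.
Matching integer coefficients to the picture gives p.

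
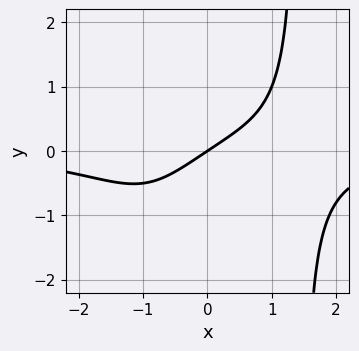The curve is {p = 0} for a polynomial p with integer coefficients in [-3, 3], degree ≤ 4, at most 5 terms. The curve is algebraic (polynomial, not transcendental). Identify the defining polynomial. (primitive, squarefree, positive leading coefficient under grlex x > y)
(a) The degree is 4 — a generic line meets the curve in up to 4 points.
(b) Against the integer gridlines: it crosses the y-axis at the gridline y = 0; it crosses the x-axis at the gridline x = 0.
(c) Putting this together gives p.

x^3*y + 2*x - 3*y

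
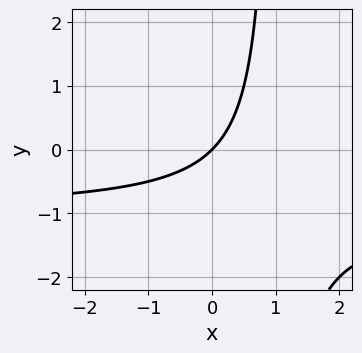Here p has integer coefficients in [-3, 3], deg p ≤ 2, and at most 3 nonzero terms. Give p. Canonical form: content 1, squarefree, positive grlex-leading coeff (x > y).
1. deg p = 2. No degree-1 curve has this shape.
2. From the axis intercepts and sections: it crosses the x-axis at the gridline x = 0; one y-axis crossing is at y = 0.
3. Assembling these constraints gives the stated polynomial.

x*y + x - y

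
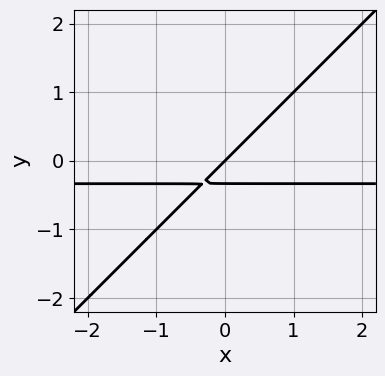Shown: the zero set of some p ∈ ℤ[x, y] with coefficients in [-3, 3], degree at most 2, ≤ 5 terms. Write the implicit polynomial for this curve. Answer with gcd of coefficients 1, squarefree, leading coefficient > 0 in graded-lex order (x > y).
The degree is 2 — no degree-1 curve has this shape.
From the visible intercepts: it meets the x-axis at x = 0 (among the integer gridlines); one y-axis crossing is at y = 0.
The integer polynomial consistent with all of this is the stated p.

3*x*y - 3*y^2 + x - y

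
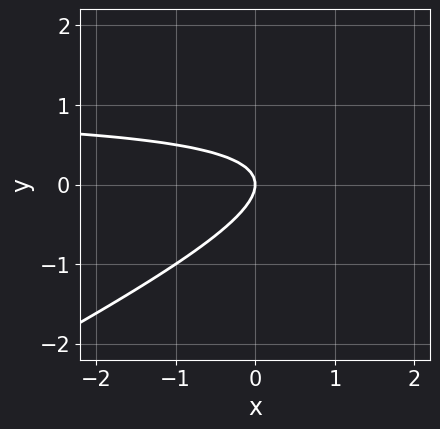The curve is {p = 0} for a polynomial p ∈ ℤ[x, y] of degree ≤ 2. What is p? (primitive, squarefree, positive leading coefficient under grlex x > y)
Degree: no degree-1 curve has this shape, so deg p = 2.
Reading off the gridlines: it meets the x-axis at x = 0 (among the integer gridlines); it meets the y-axis at y = 0 (among the integer gridlines).
The integer polynomial consistent with all of this is the stated p.

x*y - 2*y^2 - x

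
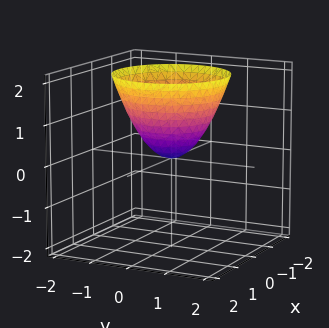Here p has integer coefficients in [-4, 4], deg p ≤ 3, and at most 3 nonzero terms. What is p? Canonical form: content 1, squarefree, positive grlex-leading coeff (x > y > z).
x^2 + y^2 - z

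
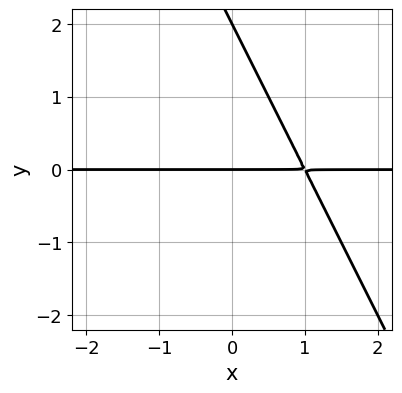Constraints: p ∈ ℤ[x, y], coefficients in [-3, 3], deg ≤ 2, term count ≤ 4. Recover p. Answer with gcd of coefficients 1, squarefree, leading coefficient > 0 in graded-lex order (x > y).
1. The degree is 2 — the shape is more complex than any degree-1 curve.
2. Observable constraints: among the integer gridlines, it crosses the y-axis at y ∈ {0, 2}; the visible x-axis segment lies entirely on the curve.
3. Matching integer coefficients to the picture gives p.

2*x*y + y^2 - 2*y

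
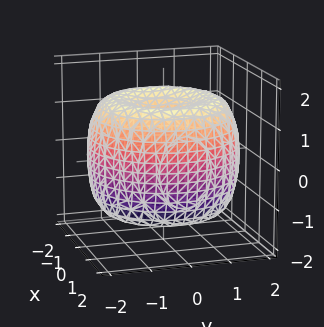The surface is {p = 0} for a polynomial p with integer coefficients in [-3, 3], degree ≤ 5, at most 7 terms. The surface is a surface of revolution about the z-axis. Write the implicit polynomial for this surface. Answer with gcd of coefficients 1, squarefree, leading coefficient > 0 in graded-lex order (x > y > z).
deg p = 4.
Symmetries: every cross-section ⟂ z is a circle, so x, y appear only via x² + y².
From the axis intercepts and sections: the z-axis gridline crossings are at z ∈ {-1, 1}; a circular section at z = 1 has radius between 1 and 2.
Matching integer coefficients to the picture gives p.

x^4 + 2*x^2*y^2 + y^4 - 3*x^2 - 3*y^2 + 2*z^2 - 2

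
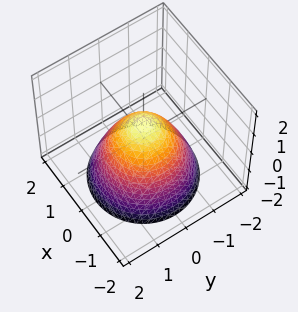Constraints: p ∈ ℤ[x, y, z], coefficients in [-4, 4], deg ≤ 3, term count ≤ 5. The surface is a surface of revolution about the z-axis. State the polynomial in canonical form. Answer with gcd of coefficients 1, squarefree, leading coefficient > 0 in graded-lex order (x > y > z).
deg p = 2.
Symmetries: every cross-section ⟂ z is a circle, so x, y appear only via x² + y².
Against the integer gridlines: a circular section at z = 0 has radius between 0 and 1.
Together with the visible shape, these determine p as stated.

3*x^2 + 3*y^2 + 3*z - 2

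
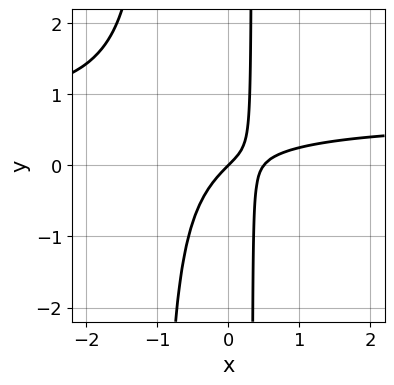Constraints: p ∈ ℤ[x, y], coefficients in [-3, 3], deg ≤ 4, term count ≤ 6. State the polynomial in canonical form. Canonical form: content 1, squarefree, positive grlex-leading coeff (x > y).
3*x^2*y - 2*x^2 + 2*x*y + x - y

The degree is 3 — no degree-2 curve has this shape.
Observable constraints: one y-axis crossing is at y = 0; it meets the x-axis at x = 0 (among the integer gridlines).
Matching integer coefficients to the picture gives p.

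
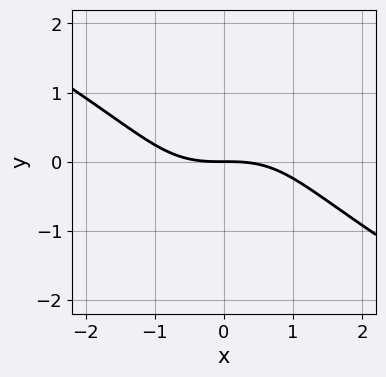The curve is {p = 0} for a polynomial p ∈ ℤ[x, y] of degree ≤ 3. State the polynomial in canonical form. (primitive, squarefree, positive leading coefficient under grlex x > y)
1. Degree: the shape is more complex than any degree-2 curve, so deg p = 3.
2. Reading off the gridlines: one y-axis crossing is at y = 0; it meets the x-axis at x = 0 (among the integer gridlines).
3. Solving for integer coefficients yields p as stated.

x^3 + x^2*y + 2*y^3 + 3*y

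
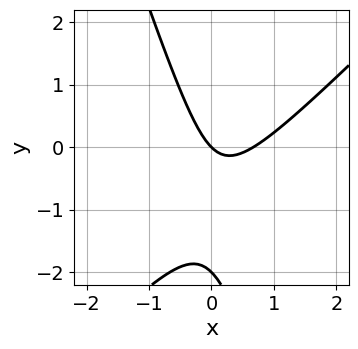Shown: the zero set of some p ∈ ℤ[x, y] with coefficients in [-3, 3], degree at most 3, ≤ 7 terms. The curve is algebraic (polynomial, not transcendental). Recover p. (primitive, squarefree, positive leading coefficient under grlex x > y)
1. Degree: no degree-1 curve has this shape, so deg p = 2.
2. From the axis intercepts and sections: one x-axis crossing is at x = 0; the y-axis gridline crossings are at y ∈ {-2, 0}.
3. Putting this together gives p.

3*x^2 - 2*x*y - y^2 - 2*x - 2*y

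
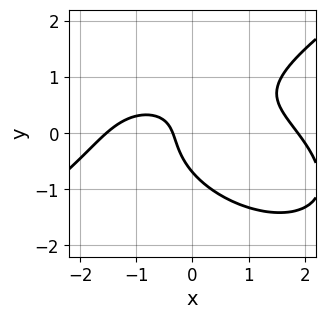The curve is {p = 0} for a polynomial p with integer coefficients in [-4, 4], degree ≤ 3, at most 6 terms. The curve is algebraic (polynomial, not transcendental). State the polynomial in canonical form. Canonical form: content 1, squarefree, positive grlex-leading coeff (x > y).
(a) deg p = 3. The shape is more complex than any degree-2 curve.
(b) Putting this together gives p.

x^3 - 3*y^3 + 3*x*y - 3*x - 1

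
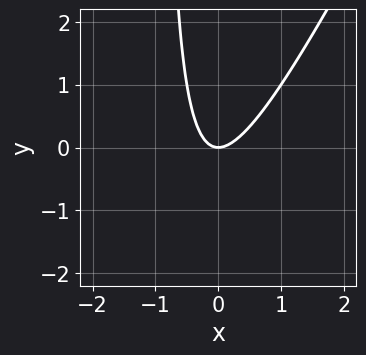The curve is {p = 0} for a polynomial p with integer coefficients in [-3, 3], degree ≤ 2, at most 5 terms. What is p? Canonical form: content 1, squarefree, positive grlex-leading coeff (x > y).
2*x^2 - x*y - y

1. The degree is 2 — a generic line meets the curve in up to 2 points.
2. From the visible intercepts: it crosses the y-axis at the gridline y = 0; it crosses the x-axis at the gridline x = 0.
3. The integer polynomial consistent with all of this is the stated p.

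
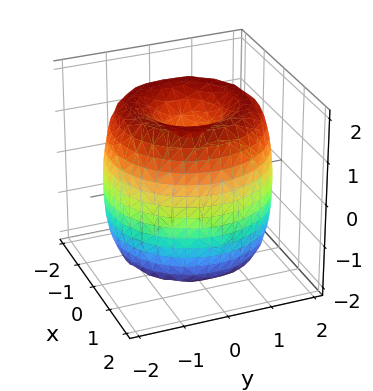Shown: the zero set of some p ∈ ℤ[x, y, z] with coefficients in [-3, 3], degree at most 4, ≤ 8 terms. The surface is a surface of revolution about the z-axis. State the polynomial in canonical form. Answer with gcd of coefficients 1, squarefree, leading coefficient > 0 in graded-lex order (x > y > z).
x^4 + 2*x^2*y^2 + y^4 - 3*x^2 - 3*y^2 + z^2 - 1

First, degree: no degree-3 surface has this shape, so deg p = 4.
Next, symmetries: rotational symmetry about the z-axis ⇒ p depends on x, y only through x² + y².
Then, against the integer gridlines: a circular section at z = 1 has radius between 1 and 2; among the integer gridlines, it crosses the z-axis at z ∈ {-1, 1}.
Finally, matching integer coefficients to the picture gives p.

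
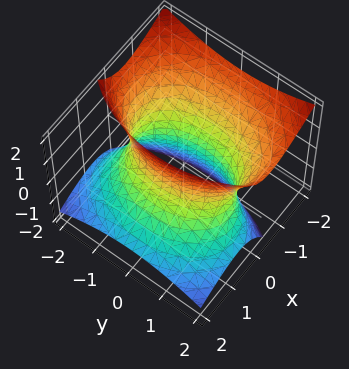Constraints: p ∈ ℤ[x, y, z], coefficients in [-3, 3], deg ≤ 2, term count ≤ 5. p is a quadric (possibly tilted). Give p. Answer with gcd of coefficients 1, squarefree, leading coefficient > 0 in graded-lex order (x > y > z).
1. deg p = 2.
2. Checking where it meets the axes: the x-axis gridline crossings are at x ∈ {-1, 1}; no z-intercept at any integer in the box.
3. These observations pin down the coefficients.

2*x^2 + 2*x*z + y^2 - z^2 - 2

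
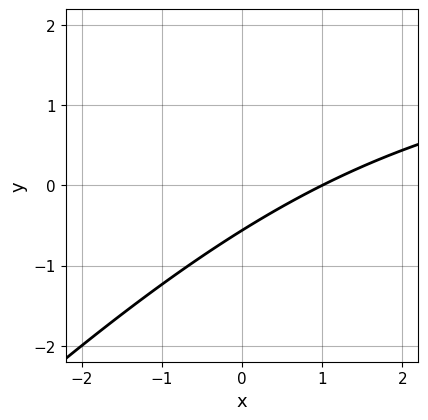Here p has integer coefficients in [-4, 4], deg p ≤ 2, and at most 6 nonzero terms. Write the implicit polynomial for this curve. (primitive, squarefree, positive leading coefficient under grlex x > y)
(a) Degree: the shape is more complex than any degree-1 curve, so deg p = 2.
(b) Checking where it meets the axes: it crosses the x-axis at the gridline x = 1.
(c) The integer polynomial consistent with all of this is the stated p.

x*y - y^2 - 2*x + 3*y + 2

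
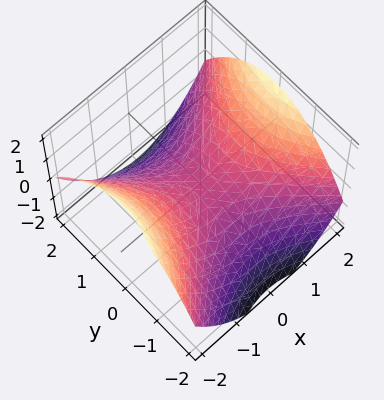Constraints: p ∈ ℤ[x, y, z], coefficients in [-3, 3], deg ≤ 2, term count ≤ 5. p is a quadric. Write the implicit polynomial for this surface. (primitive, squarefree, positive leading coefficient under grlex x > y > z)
x^2 - y^2 - 2*z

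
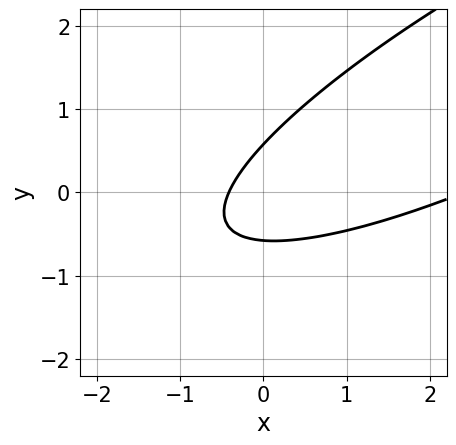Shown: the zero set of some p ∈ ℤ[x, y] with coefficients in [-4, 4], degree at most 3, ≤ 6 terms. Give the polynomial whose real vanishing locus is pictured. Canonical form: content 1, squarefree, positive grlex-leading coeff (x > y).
x^2 - 3*x*y + 3*y^2 - 2*x - 1

1. Degree: the shape is more complex than any degree-1 curve, so deg p = 2.
2. Solving for integer coefficients yields p as stated.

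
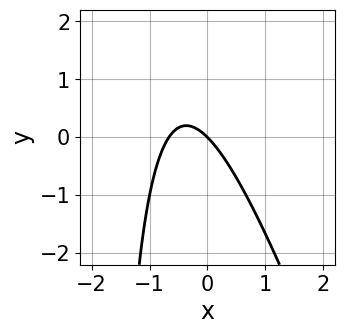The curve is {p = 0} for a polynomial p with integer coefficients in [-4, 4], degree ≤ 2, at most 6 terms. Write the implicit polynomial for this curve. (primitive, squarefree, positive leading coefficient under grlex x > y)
3*x^2 + x*y + 2*x + 2*y

1. The degree is 2 — a generic line meets the curve in up to 2 points.
2. From the visible intercepts: it meets the x-axis at x = 0 (among the integer gridlines); it meets the y-axis at y = 0 (among the integer gridlines).
3. Fitting integer coefficients to these (and the overall shape) gives p.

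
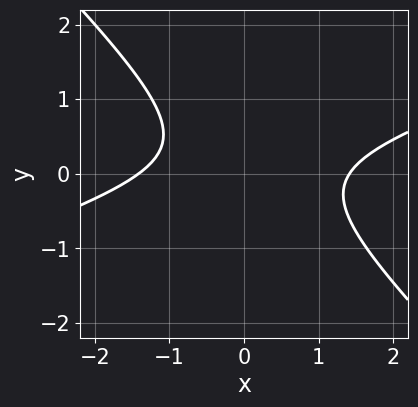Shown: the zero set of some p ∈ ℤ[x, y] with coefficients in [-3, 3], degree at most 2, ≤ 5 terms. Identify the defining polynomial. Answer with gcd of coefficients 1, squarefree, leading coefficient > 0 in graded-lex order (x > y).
x^2 - 2*x*y - 3*y^2 + y - 2

The degree is 2 — a generic line meets the curve in up to 2 points.
From the visible intercepts: it misses every integer gridline on the y-axis.
Fitting integer coefficients to these (and the overall shape) gives p.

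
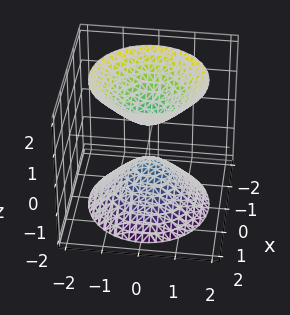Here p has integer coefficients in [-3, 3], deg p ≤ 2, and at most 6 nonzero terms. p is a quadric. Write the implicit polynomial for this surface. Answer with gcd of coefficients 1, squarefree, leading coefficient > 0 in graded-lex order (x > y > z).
3*x^2 + 3*y^2 - 2*z^2 + 1

First, I count 2 distinct pieces. Treating them together as one polynomial.
Then, deg p = 2. Two separate bowl-shaped sheets opening away from each other; a quadric.
Then, by symmetry, every cross-section ⟂ z is a circle, so x, y appear only via x² + y²; mirror symmetry z ↦ −z ⇒ only even powers of z.
Then, checking where it meets the axes: no x-intercept at any integer in the box; no y-intercept at any integer in the box; a circular section at z = 2 has radius between 1 and 2.
Finally, matching integer coefficients to the picture gives p.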